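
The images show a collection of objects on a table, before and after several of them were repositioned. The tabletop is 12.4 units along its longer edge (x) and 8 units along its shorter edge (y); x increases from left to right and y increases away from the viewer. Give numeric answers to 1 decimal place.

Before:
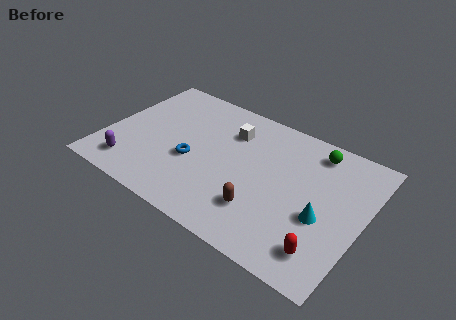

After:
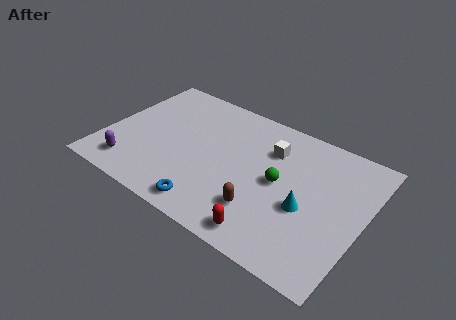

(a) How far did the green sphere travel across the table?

3.0

The green sphere moved from about (9.7, 6.8) to (8.4, 4.1), a distance of √(1.3² + 2.7²) ≈ 3.0.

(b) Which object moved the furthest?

the green sphere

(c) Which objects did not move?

the brown capsule and the purple capsule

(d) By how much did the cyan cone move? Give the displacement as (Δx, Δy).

(-0.8, 0.1)

The cyan cone was at about (10.6, 3.2) and moved to about (9.8, 3.3).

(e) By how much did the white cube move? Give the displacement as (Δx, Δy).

(2.0, -0.1)

From the two frames, the white cube sits at roughly (5.7, 5.9) before and (7.7, 5.8) after.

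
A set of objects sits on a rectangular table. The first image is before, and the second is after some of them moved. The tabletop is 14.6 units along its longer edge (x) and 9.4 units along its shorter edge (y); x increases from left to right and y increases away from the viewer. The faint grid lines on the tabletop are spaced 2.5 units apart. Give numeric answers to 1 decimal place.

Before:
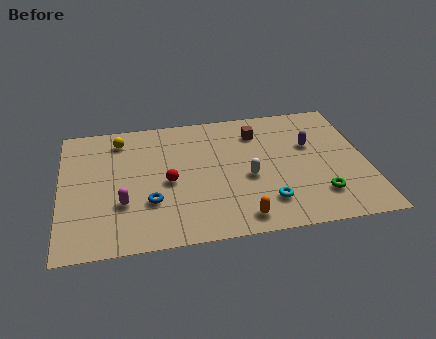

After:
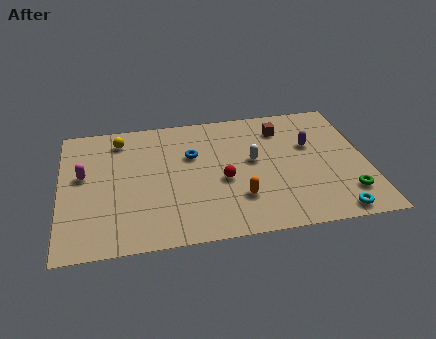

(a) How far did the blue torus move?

3.7

From (4.2, 3.0) to (6.3, 6.1), the blue torus covered √(2.1² + 3.1²) ≈ 3.7 units.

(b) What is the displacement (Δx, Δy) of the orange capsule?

(0.0, 1.4)

From the two frames, the orange capsule sits at roughly (8.4, 1.2) before and (8.4, 2.6) after.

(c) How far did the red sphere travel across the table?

2.6

The red sphere moved from about (5.1, 4.3) to (7.7, 4.0), a distance of √(2.6² + 0.3²) ≈ 2.6.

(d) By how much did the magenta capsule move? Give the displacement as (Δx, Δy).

(-1.8, 2.3)

The magenta capsule was at about (2.9, 3.1) and moved to about (1.1, 5.4).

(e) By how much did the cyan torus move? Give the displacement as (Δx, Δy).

(3.1, -1.2)

The cyan torus started near (9.7, 2.1) and ended near (12.8, 0.9).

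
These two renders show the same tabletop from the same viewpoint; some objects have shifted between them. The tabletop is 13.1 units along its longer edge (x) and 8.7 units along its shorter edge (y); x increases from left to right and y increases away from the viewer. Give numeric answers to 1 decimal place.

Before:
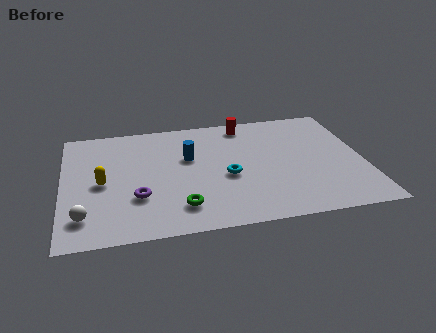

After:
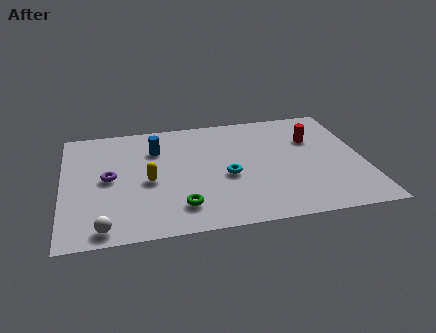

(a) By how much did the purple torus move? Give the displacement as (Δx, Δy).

(-1.2, 1.6)

From the two frames, the purple torus sits at roughly (3.2, 2.8) before and (2.0, 4.4) after.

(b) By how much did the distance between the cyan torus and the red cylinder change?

+0.5

Before: roughly 4.0 units apart; after: 4.5. That's 0.5 units further apart.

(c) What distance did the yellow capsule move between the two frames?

2.0

From (1.7, 4.1) to (3.7, 3.9), the yellow capsule covered √(2.0² + 0.2²) ≈ 2.0 units.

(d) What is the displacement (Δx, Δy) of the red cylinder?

(2.9, -1.7)

The red cylinder started near (8.1, 7.6) and ended near (11.0, 5.9).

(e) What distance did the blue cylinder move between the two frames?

1.7

From (5.5, 5.4) to (4.1, 6.3), the blue cylinder covered √(1.4² + 0.9²) ≈ 1.7 units.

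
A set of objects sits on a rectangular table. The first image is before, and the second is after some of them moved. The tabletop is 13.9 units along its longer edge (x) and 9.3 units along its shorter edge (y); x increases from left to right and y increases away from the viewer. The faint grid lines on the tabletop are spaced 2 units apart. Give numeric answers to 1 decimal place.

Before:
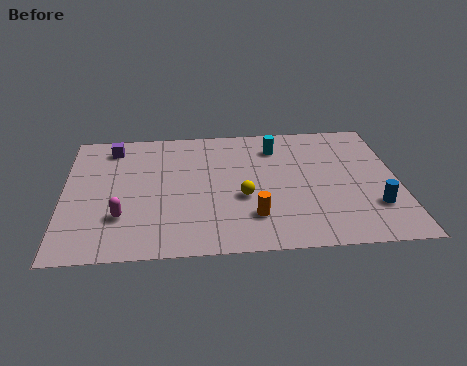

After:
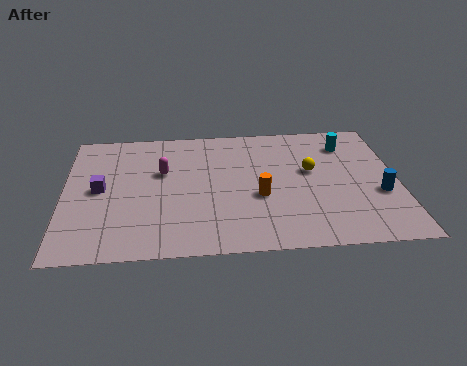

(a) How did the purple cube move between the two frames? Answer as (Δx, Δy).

(-0.5, -3.1)

The purple cube was at about (2.0, 7.8) and moved to about (1.5, 4.7).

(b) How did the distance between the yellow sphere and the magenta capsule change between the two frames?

+1.1

The distance was about 5.1 in the first image and 6.2 in the second, so they moved 1.1 units further apart.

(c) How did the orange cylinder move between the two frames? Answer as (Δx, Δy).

(0.3, 1.4)

The orange cylinder started near (7.8, 2.3) and ended near (8.1, 3.7).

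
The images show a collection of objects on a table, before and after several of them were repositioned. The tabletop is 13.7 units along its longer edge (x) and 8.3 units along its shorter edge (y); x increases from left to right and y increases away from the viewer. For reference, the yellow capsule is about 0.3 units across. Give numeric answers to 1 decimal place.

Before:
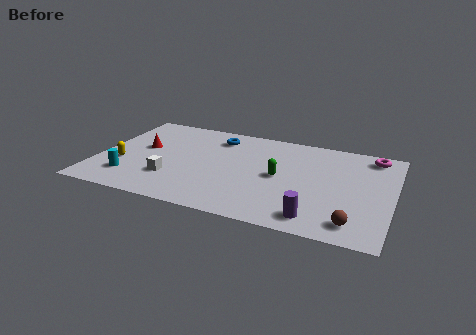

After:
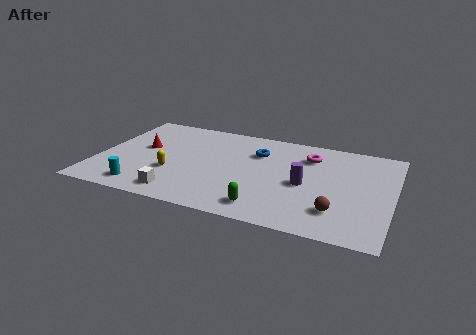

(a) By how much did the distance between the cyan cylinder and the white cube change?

-0.3

They were about 2.0 units apart before and 1.7 after — 0.3 units closer together.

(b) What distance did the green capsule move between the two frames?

2.8

From (8.5, 4.1) to (8.1, 1.3), the green capsule covered √(0.4² + 2.8²) ≈ 2.8 units.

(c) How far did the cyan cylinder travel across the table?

1.0

From (1.7, 1.9) to (2.4, 1.2), the cyan cylinder covered √(0.7² + 0.7²) ≈ 1.0 units.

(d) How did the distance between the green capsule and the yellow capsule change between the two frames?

-2.6

Before: roughly 7.4 units apart; after: 4.8. That's 2.6 units closer together.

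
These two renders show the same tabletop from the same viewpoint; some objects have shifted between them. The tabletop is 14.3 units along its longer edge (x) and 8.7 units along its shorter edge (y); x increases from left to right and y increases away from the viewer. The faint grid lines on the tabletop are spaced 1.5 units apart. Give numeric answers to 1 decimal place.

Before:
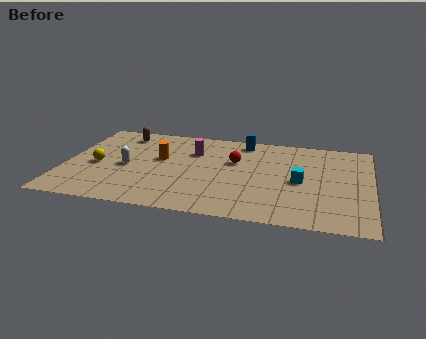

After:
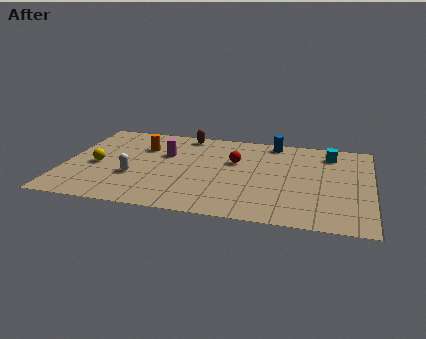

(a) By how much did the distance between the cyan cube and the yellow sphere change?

+1.8

The distance was about 9.5 in the first image and 11.3 in the second, so they moved 1.8 units further apart.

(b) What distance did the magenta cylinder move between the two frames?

1.4

The magenta cylinder moved from about (5.9, 6.1) to (4.6, 5.6), a distance of √(1.3² + 0.5²) ≈ 1.4.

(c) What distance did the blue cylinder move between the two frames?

1.4

The blue cylinder was near (8.2, 7.6) before and (9.6, 7.8) after, so it travelled √(1.4² + 0.2²) ≈ 1.4 units.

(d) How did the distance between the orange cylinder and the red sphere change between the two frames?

+0.9

Before: roughly 3.5 units apart; after: 4.4. That's 0.9 units further apart.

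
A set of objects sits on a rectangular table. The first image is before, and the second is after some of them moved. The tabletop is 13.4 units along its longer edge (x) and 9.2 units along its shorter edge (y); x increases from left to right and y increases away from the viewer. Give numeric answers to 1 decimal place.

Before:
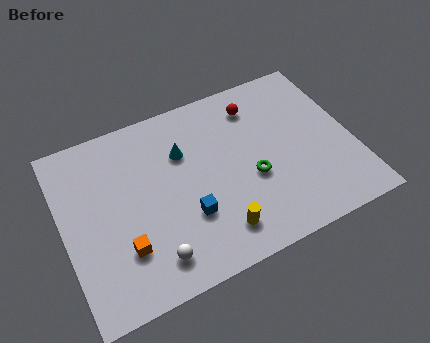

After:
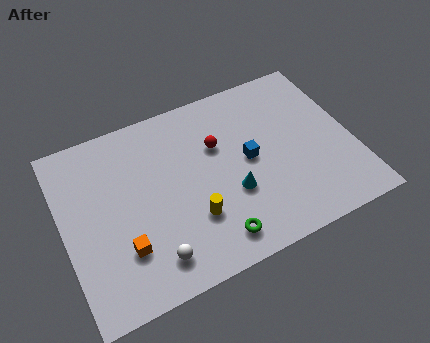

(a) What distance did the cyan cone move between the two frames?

3.6

From (5.7, 6.3) to (7.6, 3.3), the cyan cone covered √(1.9² + 3.0²) ≈ 3.6 units.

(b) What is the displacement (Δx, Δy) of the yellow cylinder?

(-1.0, 1.1)

The yellow cylinder started near (6.7, 1.7) and ended near (5.7, 2.8).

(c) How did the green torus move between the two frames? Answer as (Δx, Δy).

(-2.1, -2.3)

The green torus was at about (8.6, 3.7) and moved to about (6.5, 1.4).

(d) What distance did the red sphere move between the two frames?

2.4

From (9.3, 7.4) to (7.3, 6.0), the red sphere covered √(2.0² + 1.4²) ≈ 2.4 units.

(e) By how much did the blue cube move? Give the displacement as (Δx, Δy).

(3.1, 1.7)

The blue cube started near (5.5, 3.0) and ended near (8.6, 4.7).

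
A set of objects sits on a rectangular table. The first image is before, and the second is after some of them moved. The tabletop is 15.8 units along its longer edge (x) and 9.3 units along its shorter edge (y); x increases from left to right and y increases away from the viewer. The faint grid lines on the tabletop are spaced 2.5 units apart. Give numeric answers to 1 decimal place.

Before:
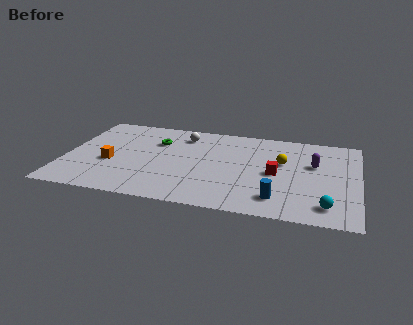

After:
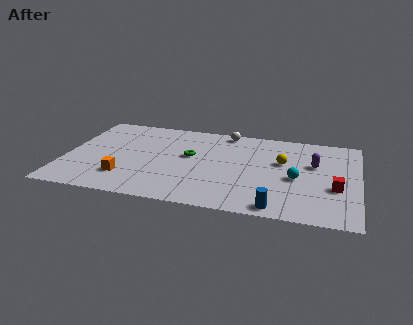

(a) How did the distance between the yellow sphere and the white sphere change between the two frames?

-1.6

The distance was about 5.8 in the first image and 4.2 in the second, so they moved 1.6 units closer together.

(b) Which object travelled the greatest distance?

the red cube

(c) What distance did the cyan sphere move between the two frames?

3.0

The cyan sphere moved from about (14.2, 1.6) to (12.5, 4.1), a distance of √(1.7² + 2.5²) ≈ 3.0.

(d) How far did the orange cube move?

1.7

The orange cube moved from about (2.5, 3.7) to (3.4, 2.3), a distance of √(0.9² + 1.4²) ≈ 1.7.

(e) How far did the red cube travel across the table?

3.3

The red cube moved from about (11.4, 4.4) to (14.6, 3.5), a distance of √(3.2² + 0.9²) ≈ 3.3.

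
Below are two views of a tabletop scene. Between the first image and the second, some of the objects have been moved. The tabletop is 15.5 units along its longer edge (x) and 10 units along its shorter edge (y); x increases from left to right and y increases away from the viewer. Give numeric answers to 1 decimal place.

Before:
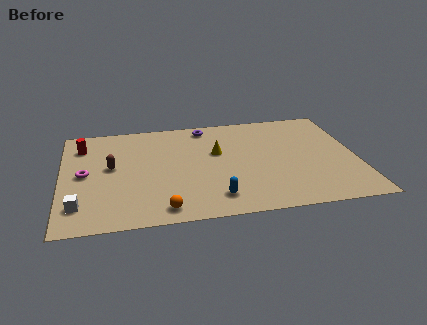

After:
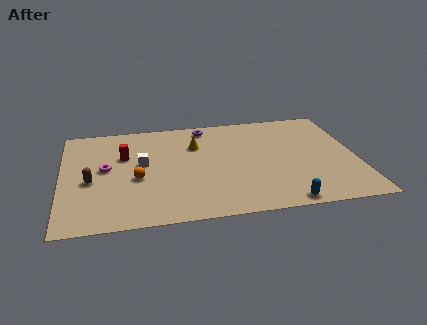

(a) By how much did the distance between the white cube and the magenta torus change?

-1.0

Before: roughly 2.9 units apart; after: 1.9. That's 1.0 units closer together.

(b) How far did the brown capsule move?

1.6

From (2.6, 5.5) to (1.5, 4.3), the brown capsule covered √(1.1² + 1.2²) ≈ 1.6 units.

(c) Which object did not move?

the purple torus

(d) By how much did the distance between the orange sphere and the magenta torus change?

-3.5

Before: roughly 5.5 units apart; after: 2.0. That's 3.5 units closer together.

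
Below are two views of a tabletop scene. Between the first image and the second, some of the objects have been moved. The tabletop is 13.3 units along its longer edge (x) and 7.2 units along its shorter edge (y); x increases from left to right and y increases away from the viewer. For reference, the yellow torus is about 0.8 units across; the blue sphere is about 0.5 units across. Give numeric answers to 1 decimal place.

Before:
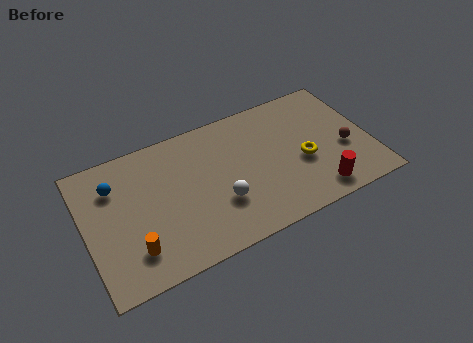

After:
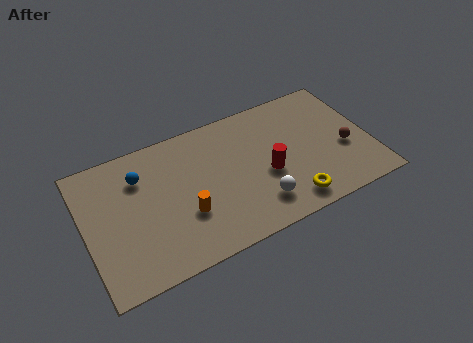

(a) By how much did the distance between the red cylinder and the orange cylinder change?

-4.6

The distance was about 8.5 in the first image and 3.9 in the second, so they moved 4.6 units closer together.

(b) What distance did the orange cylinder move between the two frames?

2.6

From (2.0, 1.7) to (4.5, 2.5), the orange cylinder covered √(2.5² + 0.8²) ≈ 2.6 units.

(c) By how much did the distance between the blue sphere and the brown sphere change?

-1.2

The distance was about 10.9 in the first image and 9.7 in the second, so they moved 1.2 units closer together.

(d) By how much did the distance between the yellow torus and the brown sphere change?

+1.4

Before: roughly 2.0 units apart; after: 3.4. That's 1.4 units further apart.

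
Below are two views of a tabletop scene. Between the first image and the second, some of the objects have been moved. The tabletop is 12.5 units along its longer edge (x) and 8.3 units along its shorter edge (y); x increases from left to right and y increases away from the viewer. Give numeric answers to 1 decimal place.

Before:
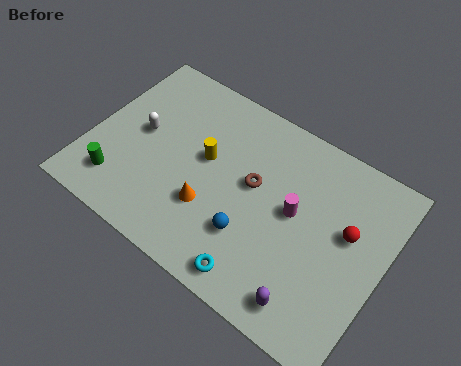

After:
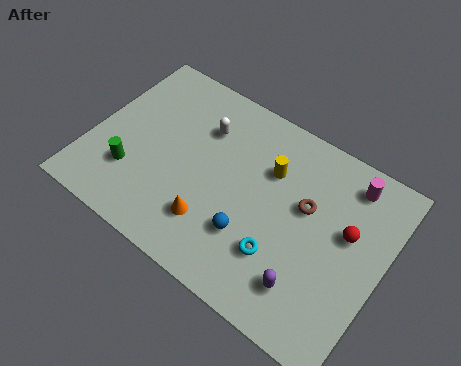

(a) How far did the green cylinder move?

0.8

From (1.6, 1.7) to (2.0, 2.4), the green cylinder covered √(0.4² + 0.7²) ≈ 0.8 units.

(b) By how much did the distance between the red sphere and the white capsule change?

-2.3

They were about 8.9 units apart before and 6.6 after — 2.3 units closer together.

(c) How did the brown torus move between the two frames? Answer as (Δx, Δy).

(2.2, 0.3)

The brown torus started near (6.9, 4.7) and ended near (9.1, 5.0).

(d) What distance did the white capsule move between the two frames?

2.9

From (2.0, 4.4) to (4.4, 6.0), the white capsule covered √(2.4² + 1.6²) ≈ 2.9 units.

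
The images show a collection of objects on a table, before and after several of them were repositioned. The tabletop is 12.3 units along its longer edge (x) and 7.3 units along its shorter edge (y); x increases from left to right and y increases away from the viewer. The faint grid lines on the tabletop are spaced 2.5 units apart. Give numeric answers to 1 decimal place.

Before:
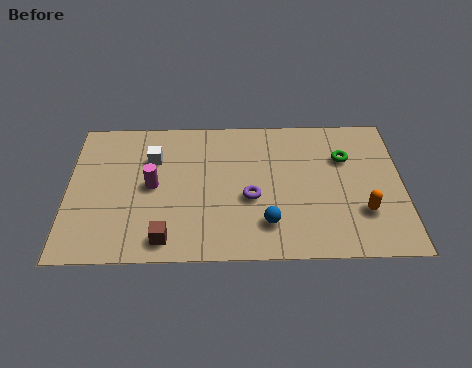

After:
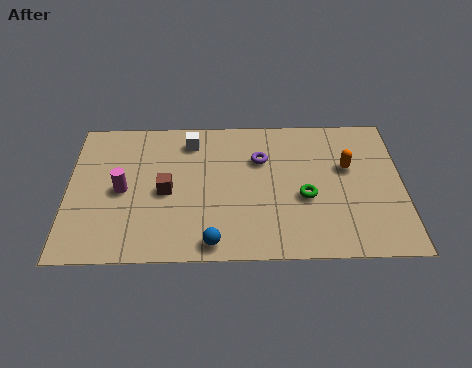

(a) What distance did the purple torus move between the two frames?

2.0

The purple torus moved from about (6.7, 3.0) to (7.1, 5.0), a distance of √(0.4² + 2.0²) ≈ 2.0.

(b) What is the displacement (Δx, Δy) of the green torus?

(-1.5, -2.0)

The green torus started near (10.2, 5.0) and ended near (8.7, 3.0).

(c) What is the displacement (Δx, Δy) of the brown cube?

(0.0, 2.4)

From the two frames, the brown cube sits at roughly (3.6, 1.0) before and (3.6, 3.4) after.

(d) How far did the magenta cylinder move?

1.1

The magenta cylinder was near (3.1, 3.7) before and (2.0, 3.5) after, so it travelled √(1.1² + 0.2²) ≈ 1.1 units.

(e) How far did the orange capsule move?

2.4

The orange capsule moved from about (10.8, 2.2) to (10.3, 4.5), a distance of √(0.5² + 2.3²) ≈ 2.4.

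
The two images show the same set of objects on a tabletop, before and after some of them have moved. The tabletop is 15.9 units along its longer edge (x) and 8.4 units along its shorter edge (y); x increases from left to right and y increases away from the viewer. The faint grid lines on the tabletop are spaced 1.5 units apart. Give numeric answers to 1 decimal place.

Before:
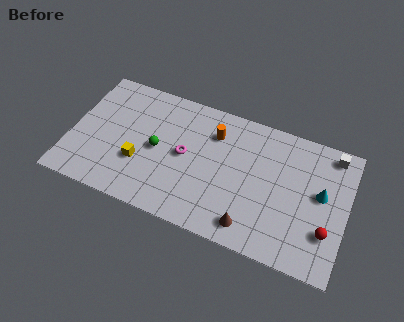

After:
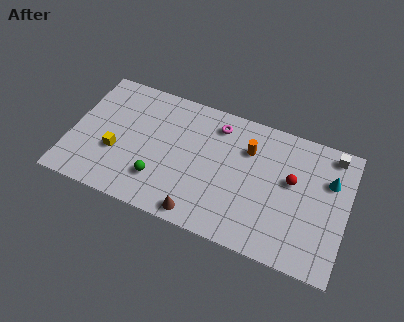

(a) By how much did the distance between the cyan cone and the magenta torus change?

-1.1

The distance was about 7.8 in the first image and 6.7 in the second, so they moved 1.1 units closer together.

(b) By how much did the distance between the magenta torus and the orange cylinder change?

-0.4

They were about 2.5 units apart before and 2.1 after — 0.4 units closer together.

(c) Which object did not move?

the white cube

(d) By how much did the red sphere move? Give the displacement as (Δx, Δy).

(-2.2, 2.4)

From the two frames, the red sphere sits at roughly (14.9, 2.5) before and (12.7, 4.9) after.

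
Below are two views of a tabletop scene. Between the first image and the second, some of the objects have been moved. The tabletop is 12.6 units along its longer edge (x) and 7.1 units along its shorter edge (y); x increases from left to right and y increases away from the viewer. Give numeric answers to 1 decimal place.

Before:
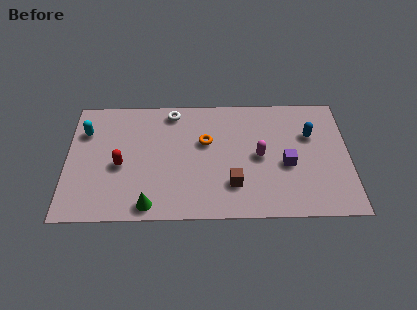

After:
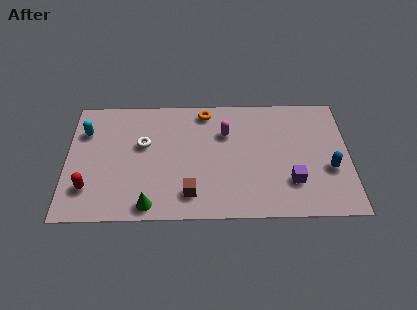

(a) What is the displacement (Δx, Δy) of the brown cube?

(-1.9, -0.5)

The brown cube started near (7.4, 1.9) and ended near (5.5, 1.4).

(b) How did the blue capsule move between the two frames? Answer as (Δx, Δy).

(0.8, -2.0)

The blue capsule was at about (10.9, 4.7) and moved to about (11.7, 2.7).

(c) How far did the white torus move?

2.3

The white torus was near (4.7, 6.2) before and (3.4, 4.3) after, so it travelled √(1.3² + 1.9²) ≈ 2.3 units.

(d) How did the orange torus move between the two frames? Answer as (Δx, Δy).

(0.0, 1.8)

From the two frames, the orange torus sits at roughly (6.2, 4.4) before and (6.2, 6.2) after.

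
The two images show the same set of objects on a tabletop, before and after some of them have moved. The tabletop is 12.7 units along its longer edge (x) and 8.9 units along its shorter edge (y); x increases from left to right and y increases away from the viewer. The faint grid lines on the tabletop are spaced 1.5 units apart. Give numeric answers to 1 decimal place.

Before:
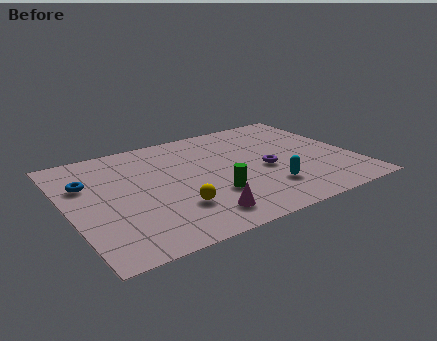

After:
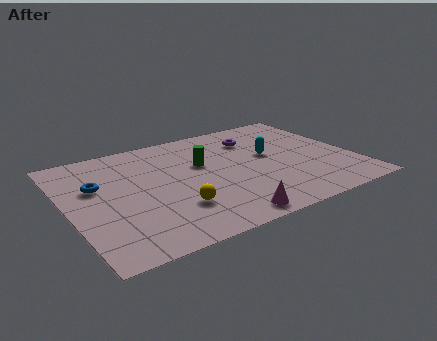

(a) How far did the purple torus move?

2.8

The purple torus moved from about (8.7, 3.9) to (8.7, 6.7), a distance of √(0.0² + 2.8²) ≈ 2.8.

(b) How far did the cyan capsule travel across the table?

2.8

From (8.5, 2.3) to (9.1, 5.0), the cyan capsule covered √(0.6² + 2.7²) ≈ 2.8 units.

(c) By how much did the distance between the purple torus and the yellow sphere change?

+1.5

They were about 4.5 units apart before and 6.0 after — 1.5 units further apart.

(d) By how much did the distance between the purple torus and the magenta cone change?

+2.1

They were about 4.2 units apart before and 6.3 after — 2.1 units further apart.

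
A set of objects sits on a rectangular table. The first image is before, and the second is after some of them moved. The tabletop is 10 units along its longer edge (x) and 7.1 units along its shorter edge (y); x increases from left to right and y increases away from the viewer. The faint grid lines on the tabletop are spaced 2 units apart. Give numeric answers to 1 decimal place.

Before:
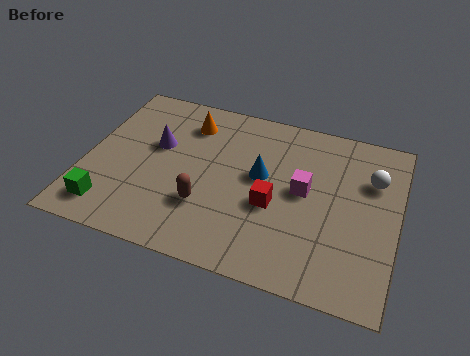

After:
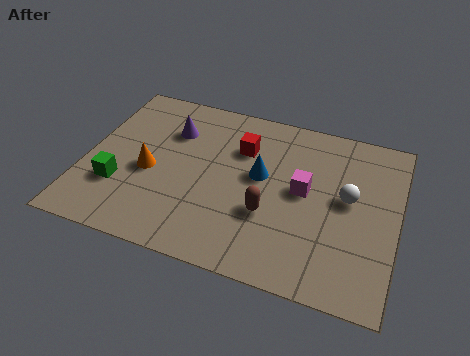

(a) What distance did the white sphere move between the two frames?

1.2

The white sphere was near (9.1, 4.9) before and (8.4, 3.9) after, so it travelled √(0.7² + 1.0²) ≈ 1.2 units.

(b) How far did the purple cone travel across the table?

0.9

The purple cone moved from about (2.2, 4.3) to (2.6, 5.1), a distance of √(0.4² + 0.8²) ≈ 0.9.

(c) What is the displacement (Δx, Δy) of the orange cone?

(-1.0, -2.5)

The orange cone started near (3.1, 5.6) and ended near (2.1, 3.1).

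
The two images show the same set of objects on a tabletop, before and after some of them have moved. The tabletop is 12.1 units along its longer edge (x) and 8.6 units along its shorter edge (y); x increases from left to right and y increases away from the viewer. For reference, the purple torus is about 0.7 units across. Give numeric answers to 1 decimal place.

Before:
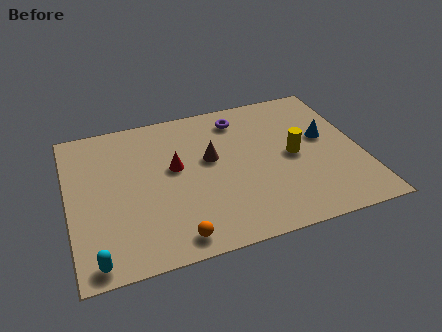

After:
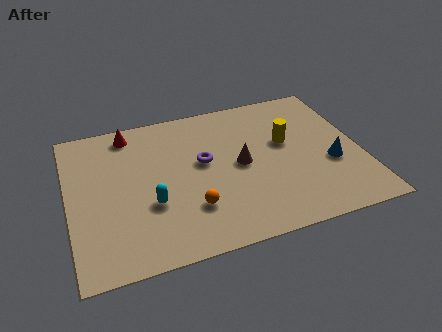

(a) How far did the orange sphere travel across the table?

1.6

From (4.1, 1.0) to (4.9, 2.4), the orange sphere covered √(0.8² + 1.4²) ≈ 1.6 units.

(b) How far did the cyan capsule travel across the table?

3.3

The cyan capsule moved from about (0.9, 0.8) to (3.3, 3.1), a distance of √(2.4² + 2.3²) ≈ 3.3.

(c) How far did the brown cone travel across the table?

1.4

The brown cone was near (5.9, 5.0) before and (7.1, 4.3) after, so it travelled √(1.2² + 0.7²) ≈ 1.4 units.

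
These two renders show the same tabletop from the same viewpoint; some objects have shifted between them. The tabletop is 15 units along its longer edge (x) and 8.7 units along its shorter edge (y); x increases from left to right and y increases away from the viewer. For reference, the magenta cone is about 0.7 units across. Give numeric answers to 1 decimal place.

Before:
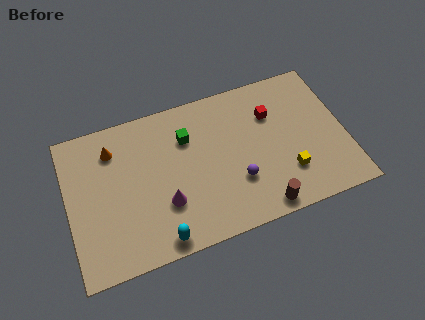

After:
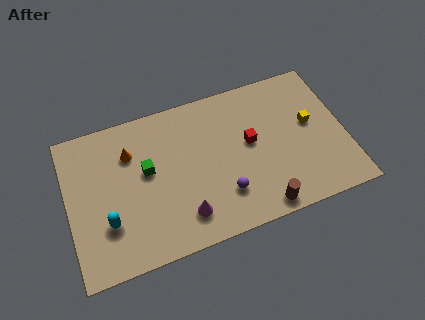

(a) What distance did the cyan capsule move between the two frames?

3.2

The cyan capsule was near (4.6, 0.9) before and (2.0, 2.7) after, so it travelled √(2.6² + 1.8²) ≈ 3.2 units.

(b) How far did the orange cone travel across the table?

1.0

From (2.6, 6.8) to (3.5, 6.3), the orange cone covered √(0.9² + 0.5²) ≈ 1.0 units.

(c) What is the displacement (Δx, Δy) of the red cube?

(-1.3, -1.3)

The red cube started near (11.2, 6.1) and ended near (9.9, 4.8).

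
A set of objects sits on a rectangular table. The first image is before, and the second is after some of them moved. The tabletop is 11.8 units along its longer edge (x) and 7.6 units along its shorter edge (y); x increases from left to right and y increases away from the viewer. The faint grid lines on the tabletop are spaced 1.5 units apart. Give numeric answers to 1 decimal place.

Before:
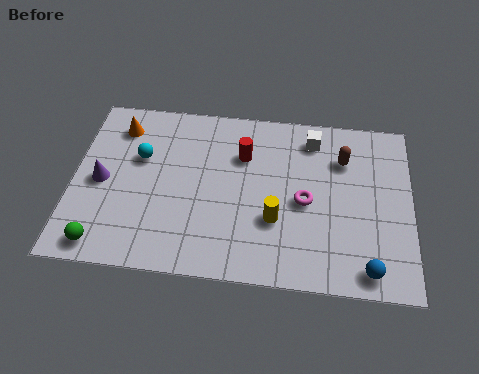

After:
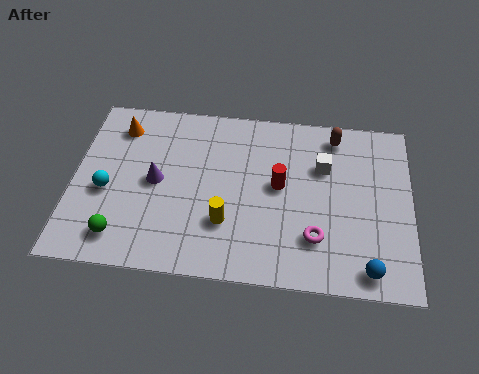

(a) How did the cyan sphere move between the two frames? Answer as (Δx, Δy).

(-1.1, -1.6)

The cyan sphere started near (2.3, 4.8) and ended near (1.2, 3.2).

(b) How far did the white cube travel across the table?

1.3

From (8.3, 6.3) to (8.7, 5.1), the white cube covered √(0.4² + 1.2²) ≈ 1.3 units.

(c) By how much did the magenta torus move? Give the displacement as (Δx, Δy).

(0.4, -1.5)

The magenta torus was at about (8.1, 3.5) and moved to about (8.5, 2.0).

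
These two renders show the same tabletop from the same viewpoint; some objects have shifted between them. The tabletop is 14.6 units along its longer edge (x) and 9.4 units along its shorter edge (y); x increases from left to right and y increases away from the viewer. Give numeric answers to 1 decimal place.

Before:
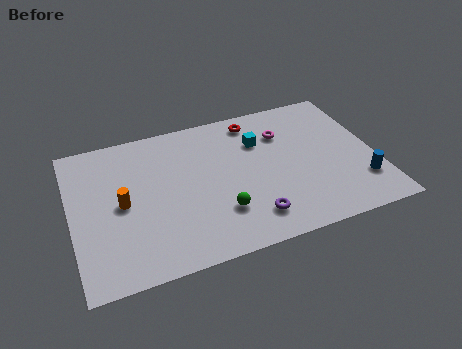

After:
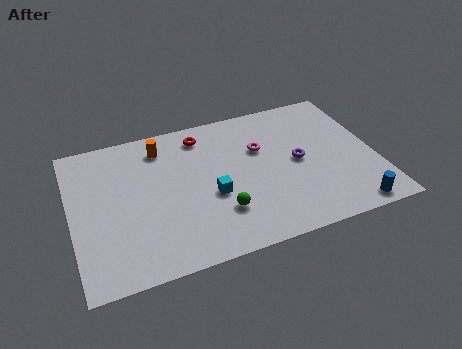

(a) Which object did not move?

the green sphere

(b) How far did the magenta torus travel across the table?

1.4

From (10.4, 6.8) to (9.2, 6.1), the magenta torus covered √(1.2² + 0.7²) ≈ 1.4 units.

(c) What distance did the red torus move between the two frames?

2.6

From (9.1, 8.1) to (6.5, 7.9), the red torus covered √(2.6² + 0.2²) ≈ 2.6 units.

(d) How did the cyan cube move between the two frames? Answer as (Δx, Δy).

(-2.6, -2.8)

From the two frames, the cyan cube sits at roughly (9.2, 6.6) before and (6.6, 3.8) after.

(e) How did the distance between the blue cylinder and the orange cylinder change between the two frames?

-0.6

Before: roughly 11.5 units apart; after: 10.9. That's 0.6 units closer together.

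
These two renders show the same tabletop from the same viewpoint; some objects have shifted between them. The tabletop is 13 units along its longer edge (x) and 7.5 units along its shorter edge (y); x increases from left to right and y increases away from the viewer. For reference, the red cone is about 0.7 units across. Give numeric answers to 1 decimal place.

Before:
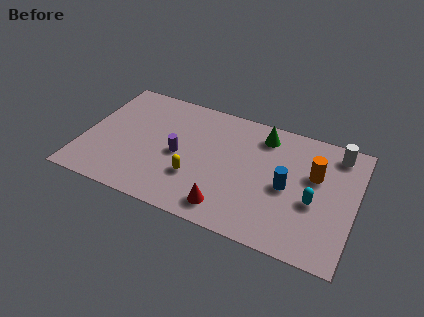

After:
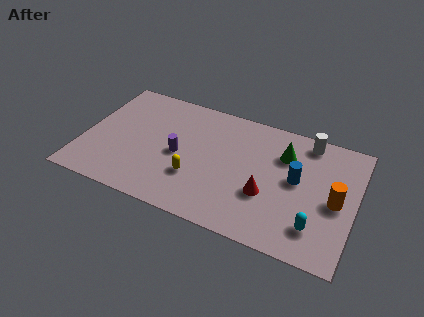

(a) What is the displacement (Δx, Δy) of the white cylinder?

(-1.4, 0.2)

From the two frames, the white cylinder sits at roughly (11.9, 6.4) before and (10.5, 6.6) after.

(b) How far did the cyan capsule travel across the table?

1.4

The cyan capsule was near (11.1, 3.1) before and (11.3, 1.7) after, so it travelled √(0.2² + 1.4²) ≈ 1.4 units.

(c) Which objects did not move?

the yellow capsule and the purple cylinder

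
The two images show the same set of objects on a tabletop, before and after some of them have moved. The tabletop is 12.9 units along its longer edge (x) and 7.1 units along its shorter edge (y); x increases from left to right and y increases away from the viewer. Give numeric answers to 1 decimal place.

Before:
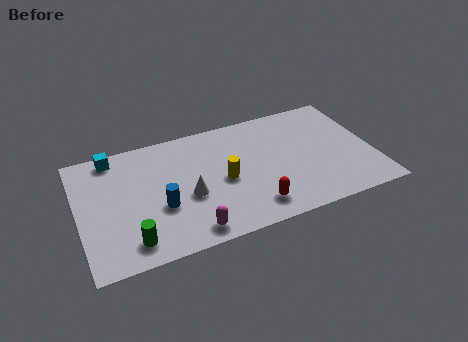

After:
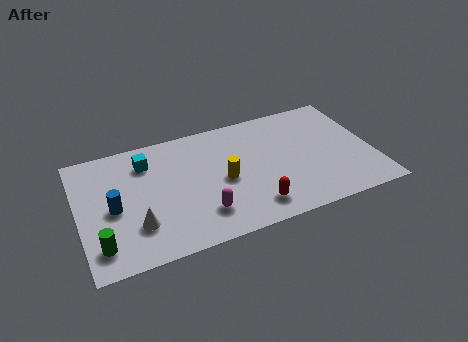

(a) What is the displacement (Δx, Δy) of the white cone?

(-2.3, -0.9)

From the two frames, the white cone sits at roughly (4.7, 2.9) before and (2.4, 2.0) after.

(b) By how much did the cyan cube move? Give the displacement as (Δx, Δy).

(1.4, -0.8)

The cyan cube was at about (1.7, 6.3) and moved to about (3.1, 5.5).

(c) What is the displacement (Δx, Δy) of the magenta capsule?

(0.6, 0.8)

The magenta capsule started near (4.6, 0.9) and ended near (5.2, 1.7).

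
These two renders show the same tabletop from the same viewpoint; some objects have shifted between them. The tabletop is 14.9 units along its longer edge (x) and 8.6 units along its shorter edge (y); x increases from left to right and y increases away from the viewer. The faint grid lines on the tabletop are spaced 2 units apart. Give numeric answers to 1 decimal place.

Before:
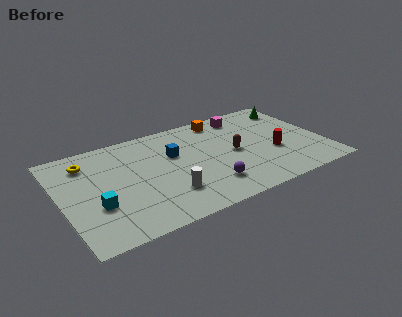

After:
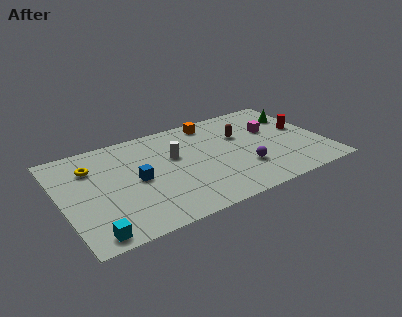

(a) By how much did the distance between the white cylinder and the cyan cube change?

+2.8

The distance was about 4.0 in the first image and 6.8 in the second, so they moved 2.8 units further apart.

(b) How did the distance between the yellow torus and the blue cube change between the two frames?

-1.9

Before: roughly 5.0 units apart; after: 3.1. That's 1.9 units closer together.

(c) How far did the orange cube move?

0.6

The orange cube moved from about (9.6, 7.5) to (9.0, 7.5), a distance of √(0.6² + 0.0²) ≈ 0.6.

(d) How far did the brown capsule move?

1.5

The brown capsule moved from about (9.8, 4.2) to (10.4, 5.6), a distance of √(0.6² + 1.4²) ≈ 1.5.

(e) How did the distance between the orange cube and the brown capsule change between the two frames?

-0.9

The distance was about 3.3 in the first image and 2.4 in the second, so they moved 0.9 units closer together.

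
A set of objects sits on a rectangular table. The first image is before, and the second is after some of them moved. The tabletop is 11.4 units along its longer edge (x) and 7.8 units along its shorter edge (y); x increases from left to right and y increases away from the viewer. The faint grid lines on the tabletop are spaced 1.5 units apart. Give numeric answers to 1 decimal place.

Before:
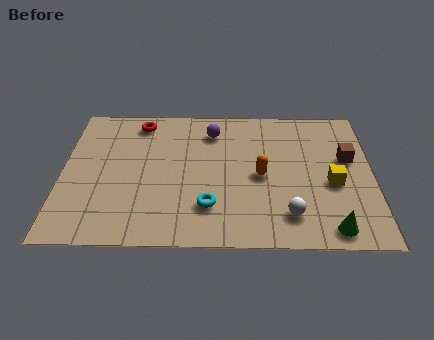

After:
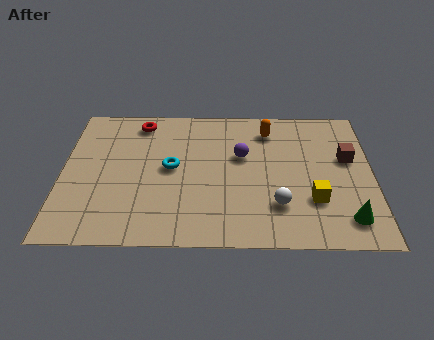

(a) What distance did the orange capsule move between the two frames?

2.6

From (7.3, 3.7) to (7.6, 6.3), the orange capsule covered √(0.3² + 2.6²) ≈ 2.6 units.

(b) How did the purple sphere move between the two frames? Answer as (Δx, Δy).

(1.1, -1.4)

From the two frames, the purple sphere sits at roughly (5.5, 6.2) before and (6.6, 4.8) after.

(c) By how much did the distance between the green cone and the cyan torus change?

+2.4

Before: roughly 4.5 units apart; after: 6.9. That's 2.4 units further apart.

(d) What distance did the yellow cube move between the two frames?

1.1

From (9.9, 3.3) to (9.2, 2.4), the yellow cube covered √(0.7² + 0.9²) ≈ 1.1 units.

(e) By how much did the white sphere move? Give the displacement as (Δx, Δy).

(-0.4, 0.5)

From the two frames, the white sphere sits at roughly (8.3, 1.6) before and (7.9, 2.1) after.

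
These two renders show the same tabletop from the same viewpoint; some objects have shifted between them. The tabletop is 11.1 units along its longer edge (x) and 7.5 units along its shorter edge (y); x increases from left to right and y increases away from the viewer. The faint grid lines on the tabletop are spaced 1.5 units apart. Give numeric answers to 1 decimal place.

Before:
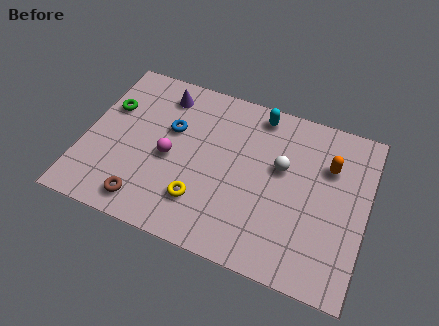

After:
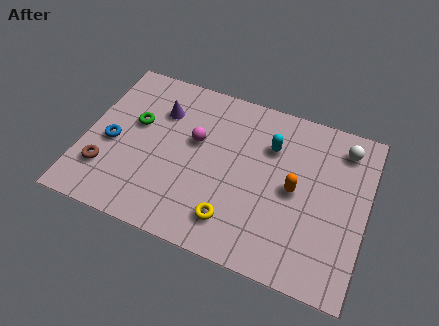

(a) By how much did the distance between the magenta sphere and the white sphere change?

+1.5

The distance was about 4.4 in the first image and 5.9 in the second, so they moved 1.5 units further apart.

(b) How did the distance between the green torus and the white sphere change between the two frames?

+1.4

They were about 6.9 units apart before and 8.3 after — 1.4 units further apart.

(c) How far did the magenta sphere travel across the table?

1.4

From (3.4, 3.4) to (4.3, 4.5), the magenta sphere covered √(0.9² + 1.1²) ≈ 1.4 units.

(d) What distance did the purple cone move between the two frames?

0.8

The purple cone was near (2.8, 6.2) before and (2.8, 5.4) after, so it travelled √(0.0² + 0.8²) ≈ 0.8 units.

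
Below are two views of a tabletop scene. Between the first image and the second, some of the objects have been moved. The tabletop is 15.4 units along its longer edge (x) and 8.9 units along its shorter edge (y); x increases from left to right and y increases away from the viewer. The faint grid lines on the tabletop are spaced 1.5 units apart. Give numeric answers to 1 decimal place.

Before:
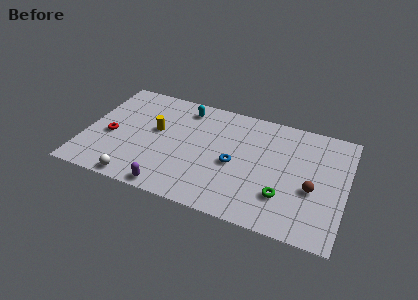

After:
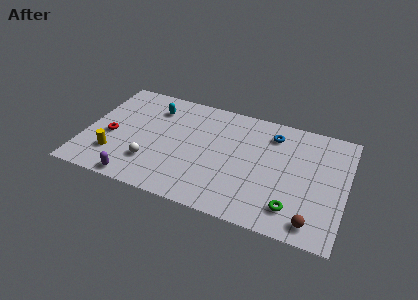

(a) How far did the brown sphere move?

2.4

The brown sphere was near (13.5, 3.6) before and (13.7, 1.2) after, so it travelled √(0.2² + 2.4²) ≈ 2.4 units.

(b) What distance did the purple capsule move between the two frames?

2.0

The purple capsule was near (5.4, 0.8) before and (3.4, 0.8) after, so it travelled √(2.0² + 0.0²) ≈ 2.0 units.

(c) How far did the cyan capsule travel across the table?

1.9

The cyan capsule moved from about (5.6, 7.5) to (3.8, 6.9), a distance of √(1.8² + 0.6²) ≈ 1.9.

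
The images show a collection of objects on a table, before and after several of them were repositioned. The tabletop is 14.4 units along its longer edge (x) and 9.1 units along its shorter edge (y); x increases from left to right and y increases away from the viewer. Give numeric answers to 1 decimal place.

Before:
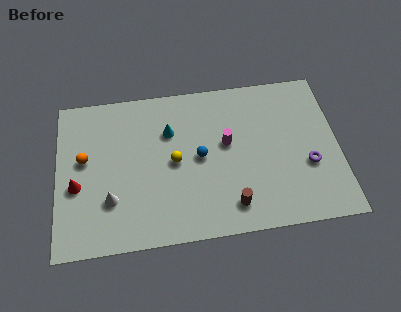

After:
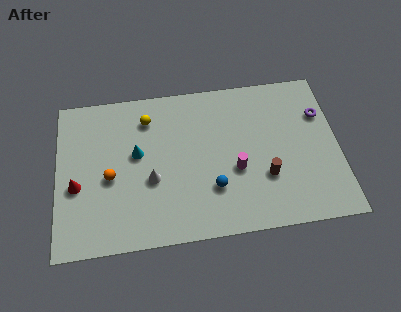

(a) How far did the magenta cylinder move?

1.6

From (8.7, 5.2) to (9.1, 3.6), the magenta cylinder covered √(0.4² + 1.6²) ≈ 1.6 units.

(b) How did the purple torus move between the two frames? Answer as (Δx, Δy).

(0.8, 2.9)

The purple torus was at about (12.8, 3.4) and moved to about (13.6, 6.3).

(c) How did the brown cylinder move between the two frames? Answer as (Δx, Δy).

(1.8, 1.4)

From the two frames, the brown cylinder sits at roughly (8.8, 1.6) before and (10.6, 3.0) after.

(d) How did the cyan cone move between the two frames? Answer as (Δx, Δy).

(-1.7, -1.1)

From the two frames, the cyan cone sits at roughly (5.8, 6.3) before and (4.1, 5.2) after.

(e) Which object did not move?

the red cone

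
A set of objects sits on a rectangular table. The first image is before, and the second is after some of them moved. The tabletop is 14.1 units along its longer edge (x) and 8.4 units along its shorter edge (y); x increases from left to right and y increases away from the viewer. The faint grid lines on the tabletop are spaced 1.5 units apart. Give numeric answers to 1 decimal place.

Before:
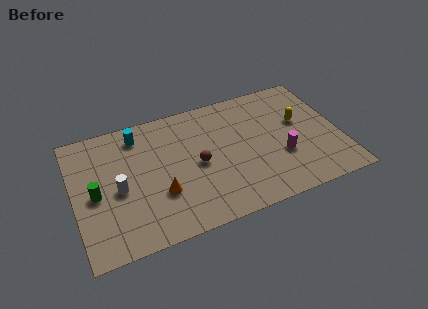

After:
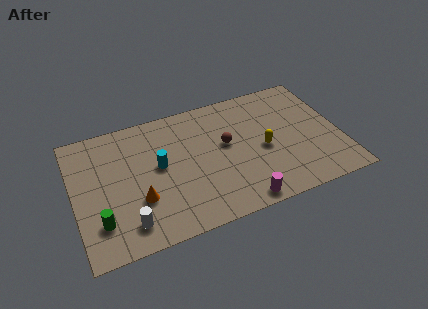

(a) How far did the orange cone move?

1.1

From (4.4, 2.8) to (3.3, 2.8), the orange cone covered √(1.1² + 0.0²) ≈ 1.1 units.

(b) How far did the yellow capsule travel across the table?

2.4

The yellow capsule moved from about (12.1, 5.0) to (10.0, 3.8), a distance of √(2.1² + 1.2²) ≈ 2.4.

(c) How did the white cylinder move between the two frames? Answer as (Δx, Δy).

(0.3, -2.3)

The white cylinder started near (2.3, 3.8) and ended near (2.6, 1.5).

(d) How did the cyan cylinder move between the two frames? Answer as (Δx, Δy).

(0.9, -2.4)

The cyan cylinder was at about (3.6, 7.0) and moved to about (4.5, 4.6).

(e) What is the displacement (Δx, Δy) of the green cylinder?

(0.1, -1.8)

From the two frames, the green cylinder sits at roughly (1.1, 3.9) before and (1.2, 2.1) after.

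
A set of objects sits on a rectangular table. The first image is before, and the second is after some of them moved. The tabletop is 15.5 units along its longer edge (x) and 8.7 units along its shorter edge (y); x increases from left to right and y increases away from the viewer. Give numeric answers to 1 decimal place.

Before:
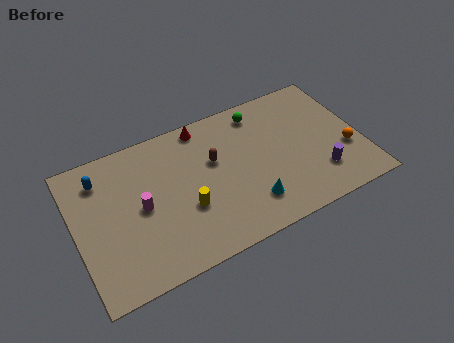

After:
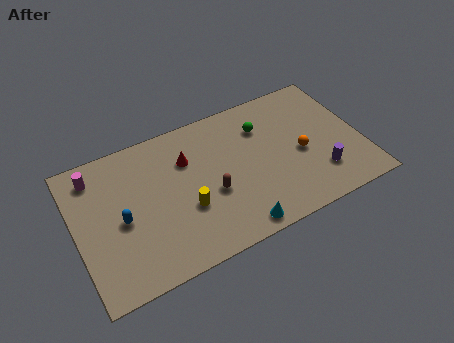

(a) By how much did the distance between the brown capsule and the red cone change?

+0.4

Before: roughly 2.4 units apart; after: 2.8. That's 0.4 units further apart.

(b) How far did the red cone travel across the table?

2.0

The red cone was near (7.3, 7.8) before and (6.2, 6.1) after, so it travelled √(1.1² + 1.7²) ≈ 2.0 units.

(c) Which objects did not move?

the yellow cylinder and the purple cylinder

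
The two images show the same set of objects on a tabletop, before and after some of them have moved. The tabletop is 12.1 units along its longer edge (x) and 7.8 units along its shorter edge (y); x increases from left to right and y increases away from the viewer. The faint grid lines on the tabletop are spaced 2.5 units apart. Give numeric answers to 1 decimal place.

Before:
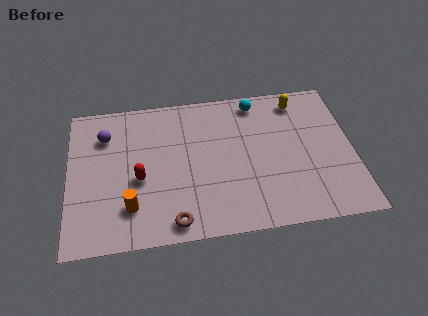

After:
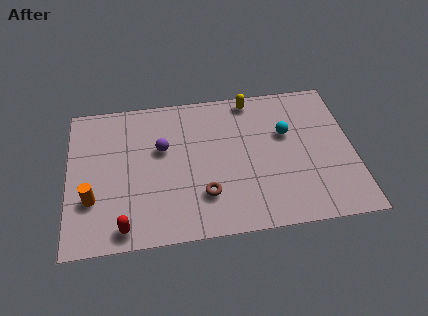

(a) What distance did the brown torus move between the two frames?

1.8

From (4.4, 0.9) to (5.7, 2.1), the brown torus covered √(1.3² + 1.2²) ≈ 1.8 units.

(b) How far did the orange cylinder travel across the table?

1.7

The orange cylinder was near (2.6, 1.9) before and (1.0, 2.5) after, so it travelled √(1.6² + 0.6²) ≈ 1.7 units.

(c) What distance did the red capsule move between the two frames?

2.5

The red capsule was near (3.0, 3.3) before and (2.3, 0.9) after, so it travelled √(0.7² + 2.4²) ≈ 2.5 units.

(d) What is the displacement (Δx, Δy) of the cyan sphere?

(1.2, -1.9)

From the two frames, the cyan sphere sits at roughly (8.1, 6.8) before and (9.3, 4.9) after.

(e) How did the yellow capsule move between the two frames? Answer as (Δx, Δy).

(-2.0, 0.4)

The yellow capsule started near (9.9, 6.6) and ended near (7.9, 7.0).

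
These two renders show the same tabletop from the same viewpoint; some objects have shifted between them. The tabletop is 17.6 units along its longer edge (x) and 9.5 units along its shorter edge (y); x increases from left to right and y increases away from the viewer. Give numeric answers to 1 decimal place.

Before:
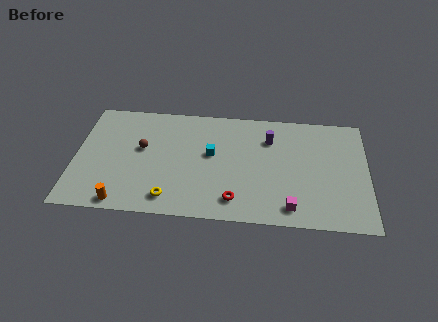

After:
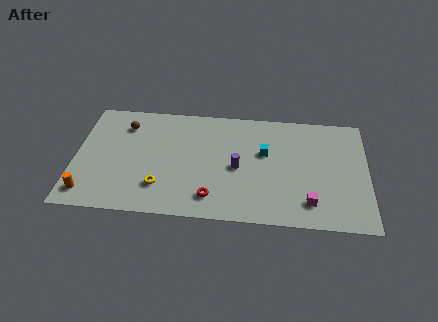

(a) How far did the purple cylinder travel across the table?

3.2

From (11.7, 7.0) to (9.8, 4.4), the purple cylinder covered √(1.9² + 2.6²) ≈ 3.2 units.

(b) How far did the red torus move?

1.4

The red torus was near (9.7, 1.7) before and (8.3, 1.8) after, so it travelled √(1.4² + 0.1²) ≈ 1.4 units.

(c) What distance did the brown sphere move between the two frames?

2.2

From (4.0, 5.5) to (2.9, 7.4), the brown sphere covered √(1.1² + 1.9²) ≈ 2.2 units.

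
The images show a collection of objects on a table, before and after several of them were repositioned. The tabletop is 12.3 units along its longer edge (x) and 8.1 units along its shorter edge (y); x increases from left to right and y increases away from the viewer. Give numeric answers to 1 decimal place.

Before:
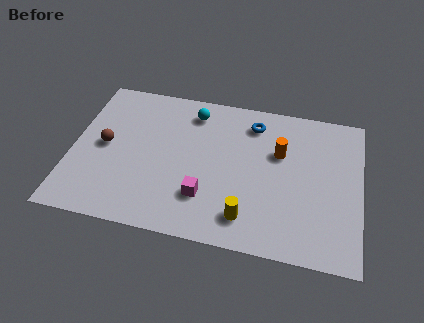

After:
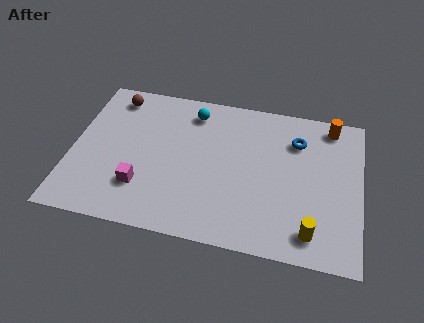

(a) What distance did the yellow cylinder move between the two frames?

2.7

The yellow cylinder moved from about (7.6, 1.5) to (10.3, 1.3), a distance of √(2.7² + 0.2²) ≈ 2.7.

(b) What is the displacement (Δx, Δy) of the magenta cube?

(-2.7, 0.0)

The magenta cube was at about (5.8, 2.2) and moved to about (3.1, 2.2).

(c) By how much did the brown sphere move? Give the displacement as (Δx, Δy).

(0.2, 2.8)

From the two frames, the brown sphere sits at roughly (1.4, 4.1) before and (1.6, 6.9) after.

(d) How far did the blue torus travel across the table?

2.0

The blue torus moved from about (7.6, 6.6) to (9.5, 6.0), a distance of √(1.9² + 0.6²) ≈ 2.0.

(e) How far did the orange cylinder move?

2.8

The orange cylinder moved from about (8.8, 5.2) to (10.9, 7.1), a distance of √(2.1² + 1.9²) ≈ 2.8.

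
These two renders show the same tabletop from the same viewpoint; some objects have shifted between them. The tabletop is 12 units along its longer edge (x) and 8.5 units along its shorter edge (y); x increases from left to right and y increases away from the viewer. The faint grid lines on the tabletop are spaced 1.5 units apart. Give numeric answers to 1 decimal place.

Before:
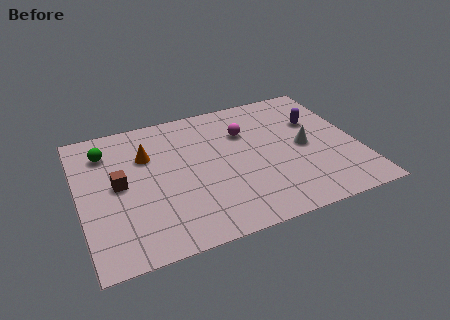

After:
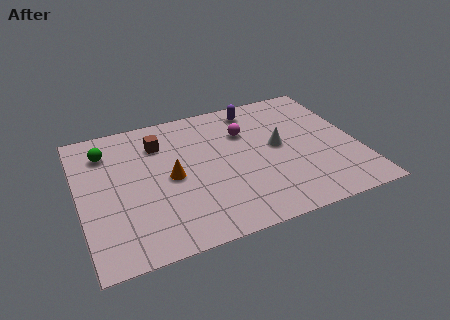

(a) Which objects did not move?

the green sphere and the magenta sphere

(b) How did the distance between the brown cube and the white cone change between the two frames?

-2.7

The distance was about 8.0 in the first image and 5.3 in the second, so they moved 2.7 units closer together.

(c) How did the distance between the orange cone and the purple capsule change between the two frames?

-2.3

They were about 7.4 units apart before and 5.1 after — 2.3 units closer together.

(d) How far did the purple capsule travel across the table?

3.0

From (10.4, 5.6) to (7.9, 7.3), the purple capsule covered √(2.5² + 1.7²) ≈ 3.0 units.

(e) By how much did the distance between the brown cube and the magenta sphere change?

-2.1

They were about 5.8 units apart before and 3.7 after — 2.1 units closer together.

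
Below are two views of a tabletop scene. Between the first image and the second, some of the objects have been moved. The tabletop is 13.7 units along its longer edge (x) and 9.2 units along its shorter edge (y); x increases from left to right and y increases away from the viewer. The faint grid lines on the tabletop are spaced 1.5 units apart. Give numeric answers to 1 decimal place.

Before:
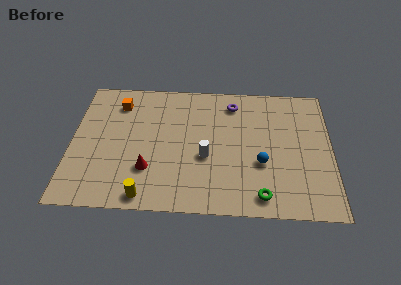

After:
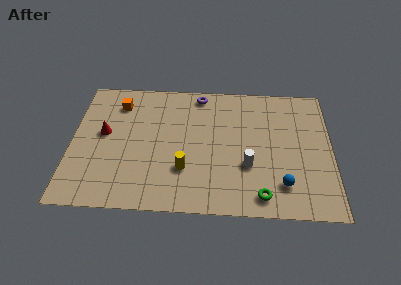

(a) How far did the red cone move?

3.4

From (4.1, 2.7) to (1.7, 5.1), the red cone covered √(2.4² + 2.4²) ≈ 3.4 units.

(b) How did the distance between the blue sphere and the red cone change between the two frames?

+4.0

Before: roughly 5.9 units apart; after: 9.9. That's 4.0 units further apart.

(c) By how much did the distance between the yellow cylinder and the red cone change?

+3.1

Before: roughly 1.8 units apart; after: 4.9. That's 3.1 units further apart.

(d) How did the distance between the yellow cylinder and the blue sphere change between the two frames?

-1.3

Before: roughly 6.5 units apart; after: 5.2. That's 1.3 units closer together.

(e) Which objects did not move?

the orange cube and the green torus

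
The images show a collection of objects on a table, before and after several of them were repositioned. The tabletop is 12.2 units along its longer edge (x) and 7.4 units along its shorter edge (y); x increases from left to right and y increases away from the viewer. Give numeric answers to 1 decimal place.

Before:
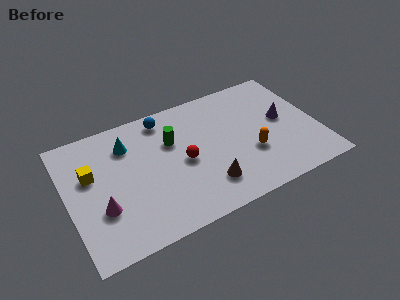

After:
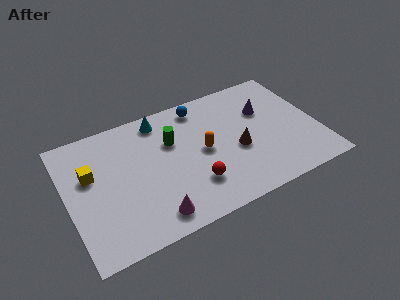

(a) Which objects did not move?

the green cylinder and the yellow cube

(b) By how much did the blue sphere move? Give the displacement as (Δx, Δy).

(1.8, 0.0)

The blue sphere was at about (5.0, 6.4) and moved to about (6.8, 6.4).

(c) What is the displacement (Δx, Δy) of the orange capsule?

(-2.2, 1.1)

The orange capsule started near (8.8, 2.6) and ended near (6.6, 3.7).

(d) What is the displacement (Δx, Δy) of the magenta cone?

(2.3, -1.4)

From the two frames, the magenta cone sits at roughly (1.5, 2.5) before and (3.8, 1.1) after.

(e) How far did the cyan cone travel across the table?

1.9

The cyan cone was near (3.1, 5.6) before and (4.8, 6.4) after, so it travelled √(1.7² + 0.8²) ≈ 1.9 units.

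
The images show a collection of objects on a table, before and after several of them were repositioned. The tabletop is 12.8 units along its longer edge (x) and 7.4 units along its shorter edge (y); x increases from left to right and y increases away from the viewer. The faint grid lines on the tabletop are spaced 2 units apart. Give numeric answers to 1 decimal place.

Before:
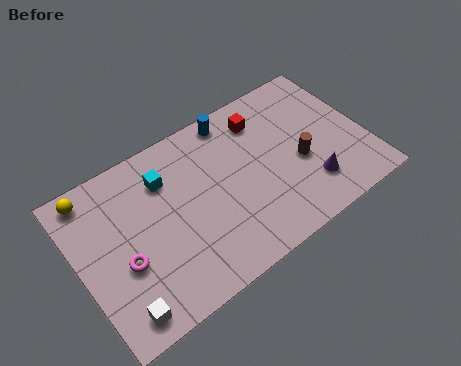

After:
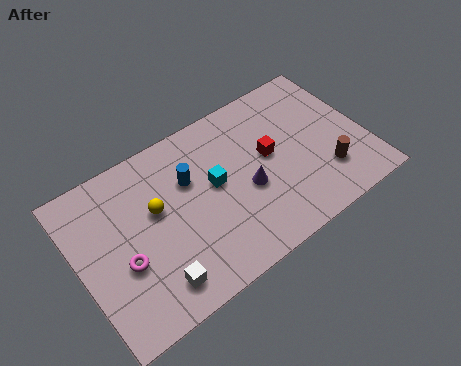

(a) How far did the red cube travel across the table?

1.8

From (8.6, 5.9) to (8.6, 4.1), the red cube covered √(0.0² + 1.8²) ≈ 1.8 units.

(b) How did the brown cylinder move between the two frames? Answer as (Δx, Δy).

(1.0, -1.1)

The brown cylinder started near (9.8, 3.1) and ended near (10.8, 2.0).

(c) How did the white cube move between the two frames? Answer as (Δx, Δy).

(1.6, 0.3)

The white cube was at about (1.3, 1.0) and moved to about (2.9, 1.3).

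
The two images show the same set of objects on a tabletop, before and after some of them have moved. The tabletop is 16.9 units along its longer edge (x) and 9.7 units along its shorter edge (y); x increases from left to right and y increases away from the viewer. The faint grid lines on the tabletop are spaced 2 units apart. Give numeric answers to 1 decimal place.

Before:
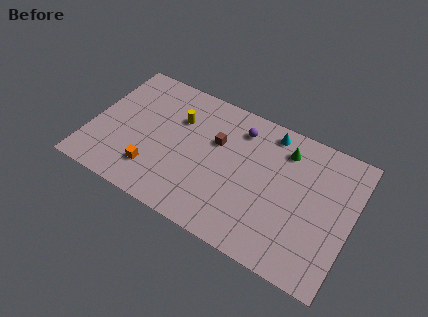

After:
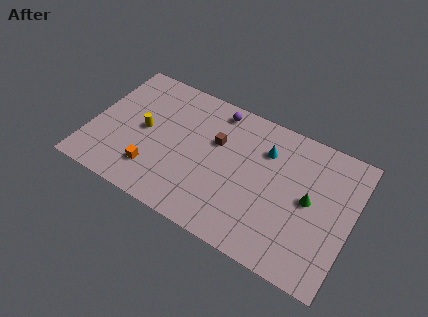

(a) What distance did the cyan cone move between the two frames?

1.4

The cyan cone moved from about (11.2, 8.5) to (11.1, 7.1), a distance of √(0.1² + 1.4²) ≈ 1.4.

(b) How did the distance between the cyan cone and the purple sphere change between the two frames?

+1.7

Before: roughly 2.0 units apart; after: 3.7. That's 1.7 units further apart.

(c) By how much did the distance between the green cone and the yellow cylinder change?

+3.8

Before: roughly 7.0 units apart; after: 10.8. That's 3.8 units further apart.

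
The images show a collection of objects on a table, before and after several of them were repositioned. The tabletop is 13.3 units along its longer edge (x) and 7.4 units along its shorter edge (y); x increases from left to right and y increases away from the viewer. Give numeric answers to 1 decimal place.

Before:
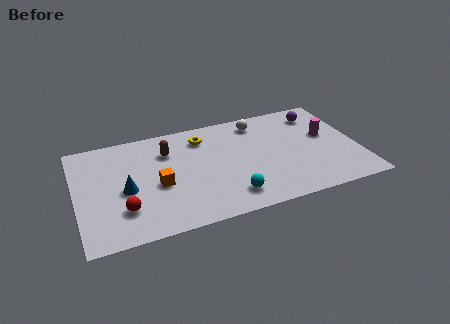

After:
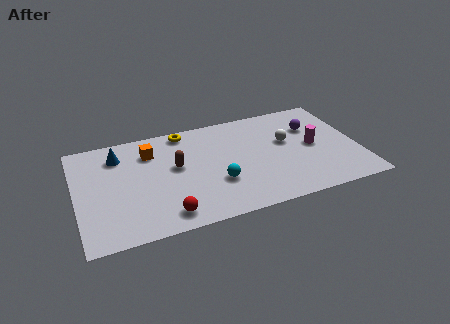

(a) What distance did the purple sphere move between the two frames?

1.0

The purple sphere was near (11.7, 6.0) before and (11.3, 5.1) after, so it travelled √(0.4² + 0.9²) ≈ 1.0 units.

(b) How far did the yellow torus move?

1.1

The yellow torus was near (6.1, 5.9) before and (5.3, 6.6) after, so it travelled √(0.8² + 0.7²) ≈ 1.1 units.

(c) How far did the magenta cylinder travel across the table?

0.9

The magenta cylinder moved from about (11.9, 4.3) to (11.2, 3.7), a distance of √(0.7² + 0.6²) ≈ 0.9.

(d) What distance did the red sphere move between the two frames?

2.1

The red sphere moved from about (2.1, 2.0) to (4.0, 1.1), a distance of √(1.9² + 0.9²) ≈ 2.1.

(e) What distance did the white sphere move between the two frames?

2.2

The white sphere was near (8.8, 6.2) before and (10.0, 4.4) after, so it travelled √(1.2² + 1.8²) ≈ 2.2 units.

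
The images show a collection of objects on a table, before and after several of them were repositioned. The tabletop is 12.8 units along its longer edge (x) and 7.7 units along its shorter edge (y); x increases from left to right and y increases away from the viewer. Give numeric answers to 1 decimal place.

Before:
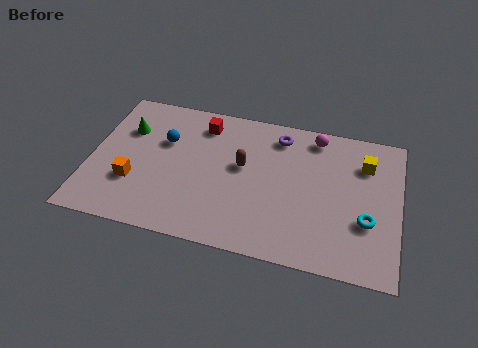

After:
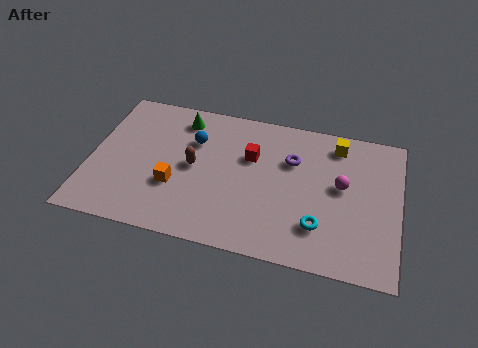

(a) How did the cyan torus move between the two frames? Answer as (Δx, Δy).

(-1.9, -0.7)

The cyan torus started near (11.5, 2.7) and ended near (9.6, 2.0).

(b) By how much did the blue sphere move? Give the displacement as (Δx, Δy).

(1.2, 0.3)

From the two frames, the blue sphere sits at roughly (3.0, 5.0) before and (4.2, 5.3) after.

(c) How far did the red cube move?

2.5

The red cube moved from about (4.5, 6.3) to (6.6, 5.0), a distance of √(2.1² + 1.3²) ≈ 2.5.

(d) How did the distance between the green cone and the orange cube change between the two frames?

+0.9

Before: roughly 2.8 units apart; after: 3.7. That's 0.9 units further apart.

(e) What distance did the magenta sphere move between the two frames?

2.7

The magenta sphere was near (9.2, 6.7) before and (10.4, 4.3) after, so it travelled √(1.2² + 2.4²) ≈ 2.7 units.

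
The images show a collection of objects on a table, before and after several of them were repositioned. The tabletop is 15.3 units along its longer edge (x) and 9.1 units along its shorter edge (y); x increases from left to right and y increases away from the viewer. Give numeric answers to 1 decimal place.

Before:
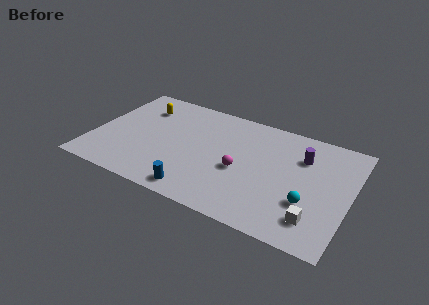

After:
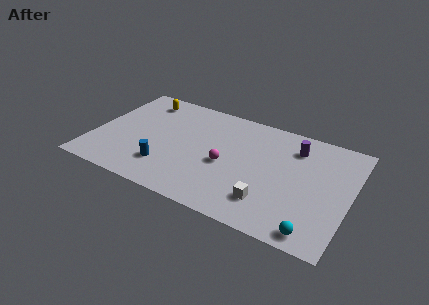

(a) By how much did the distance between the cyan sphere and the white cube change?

+1.8

They were about 1.2 units apart before and 3.0 after — 1.8 units further apart.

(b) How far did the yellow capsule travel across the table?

0.7

The yellow capsule was near (2.5, 6.9) before and (2.4, 7.6) after, so it travelled √(0.1² + 0.7²) ≈ 0.7 units.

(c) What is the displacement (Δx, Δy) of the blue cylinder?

(-2.1, 1.2)

The blue cylinder was at about (6.7, 1.1) and moved to about (4.6, 2.3).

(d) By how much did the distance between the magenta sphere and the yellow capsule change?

-0.4

Before: roughly 7.1 units apart; after: 6.7. That's 0.4 units closer together.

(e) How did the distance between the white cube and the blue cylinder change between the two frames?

-0.6

Before: roughly 6.8 units apart; after: 6.2. That's 0.6 units closer together.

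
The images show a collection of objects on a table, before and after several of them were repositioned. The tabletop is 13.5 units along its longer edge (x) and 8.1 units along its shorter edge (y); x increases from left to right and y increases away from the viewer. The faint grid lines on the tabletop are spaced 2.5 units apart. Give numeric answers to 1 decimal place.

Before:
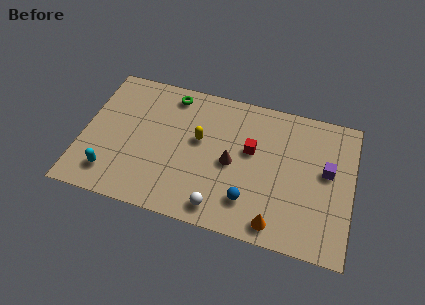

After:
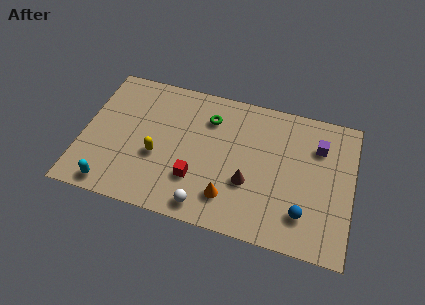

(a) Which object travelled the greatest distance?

the red cube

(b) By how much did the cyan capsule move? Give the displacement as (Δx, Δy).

(0.1, -0.7)

The cyan capsule started near (1.6, 1.6) and ended near (1.7, 0.9).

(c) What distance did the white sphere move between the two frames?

0.7

The white sphere moved from about (7.1, 1.1) to (6.4, 1.0), a distance of √(0.7² + 0.1²) ≈ 0.7.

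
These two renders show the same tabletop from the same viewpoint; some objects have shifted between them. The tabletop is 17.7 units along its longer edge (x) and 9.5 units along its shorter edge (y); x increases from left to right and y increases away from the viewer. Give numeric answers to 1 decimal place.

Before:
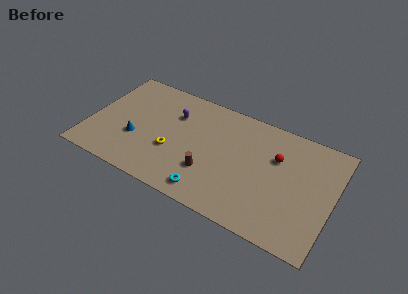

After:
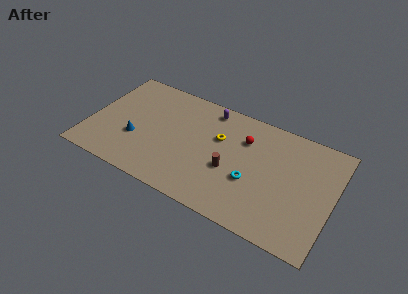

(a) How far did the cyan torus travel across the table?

3.6

The cyan torus moved from about (9.2, 1.3) to (12.0, 3.6), a distance of √(2.8² + 2.3²) ≈ 3.6.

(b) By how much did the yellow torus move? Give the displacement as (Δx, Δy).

(3.1, 2.6)

The yellow torus started near (6.2, 3.5) and ended near (9.3, 6.1).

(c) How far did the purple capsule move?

2.9

The purple capsule was near (5.9, 6.7) before and (8.3, 8.3) after, so it travelled √(2.4² + 1.6²) ≈ 2.9 units.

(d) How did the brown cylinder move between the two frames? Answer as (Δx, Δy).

(1.4, 0.9)

The brown cylinder was at about (9.0, 2.9) and moved to about (10.4, 3.8).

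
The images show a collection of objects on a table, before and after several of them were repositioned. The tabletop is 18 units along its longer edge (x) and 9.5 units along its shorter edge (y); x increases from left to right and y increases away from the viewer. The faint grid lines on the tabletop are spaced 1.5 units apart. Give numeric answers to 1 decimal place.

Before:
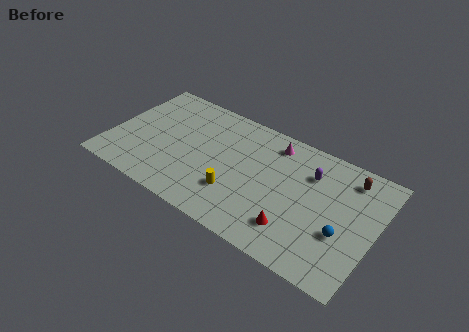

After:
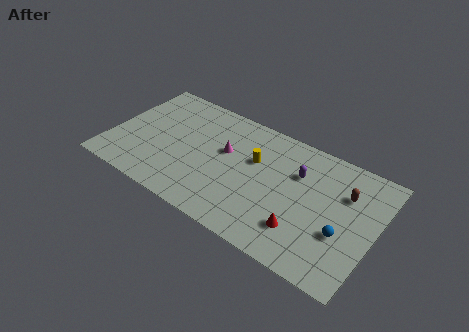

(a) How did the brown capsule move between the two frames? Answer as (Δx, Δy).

(-0.1, -1.3)

From the two frames, the brown capsule sits at roughly (15.9, 7.9) before and (15.8, 6.6) after.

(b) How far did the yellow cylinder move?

3.3

The yellow cylinder moved from about (8.9, 2.8) to (9.7, 6.0), a distance of √(0.8² + 3.2²) ≈ 3.3.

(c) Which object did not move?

the blue sphere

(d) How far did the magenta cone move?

3.8

From (10.7, 8.0) to (7.7, 5.7), the magenta cone covered √(3.0² + 2.3²) ≈ 3.8 units.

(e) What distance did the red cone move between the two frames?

0.5

From (13.0, 2.2) to (13.5, 2.4), the red cone covered √(0.5² + 0.2²) ≈ 0.5 units.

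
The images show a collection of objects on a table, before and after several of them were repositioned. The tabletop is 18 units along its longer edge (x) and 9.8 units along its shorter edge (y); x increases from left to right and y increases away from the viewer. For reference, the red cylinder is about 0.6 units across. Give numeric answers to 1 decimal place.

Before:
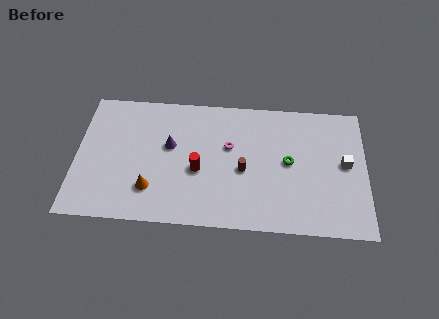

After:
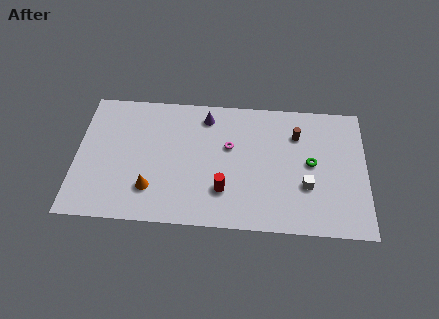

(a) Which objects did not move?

the orange cone and the magenta torus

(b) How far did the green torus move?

1.4

The green torus moved from about (13.2, 5.1) to (14.6, 5.1), a distance of √(1.4² + 0.0²) ≈ 1.4.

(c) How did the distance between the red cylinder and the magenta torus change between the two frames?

+0.6

The distance was about 2.7 in the first image and 3.3 in the second, so they moved 0.6 units further apart.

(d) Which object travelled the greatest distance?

the brown cylinder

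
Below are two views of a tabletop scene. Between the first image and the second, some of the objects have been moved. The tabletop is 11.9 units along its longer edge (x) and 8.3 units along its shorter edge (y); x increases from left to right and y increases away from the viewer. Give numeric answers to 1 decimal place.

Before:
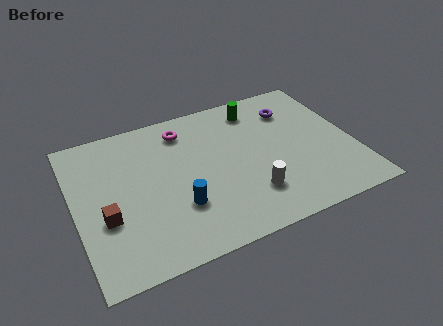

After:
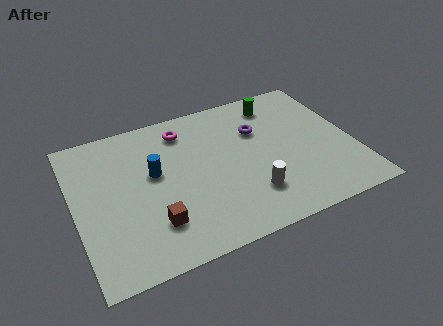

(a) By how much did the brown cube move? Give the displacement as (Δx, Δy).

(1.9, -1.0)

The brown cube was at about (1.2, 3.1) and moved to about (3.1, 2.1).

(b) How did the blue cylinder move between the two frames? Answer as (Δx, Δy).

(-0.8, 2.2)

From the two frames, the blue cylinder sits at roughly (4.2, 2.6) before and (3.4, 4.8) after.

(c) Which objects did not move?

the white cylinder and the magenta torus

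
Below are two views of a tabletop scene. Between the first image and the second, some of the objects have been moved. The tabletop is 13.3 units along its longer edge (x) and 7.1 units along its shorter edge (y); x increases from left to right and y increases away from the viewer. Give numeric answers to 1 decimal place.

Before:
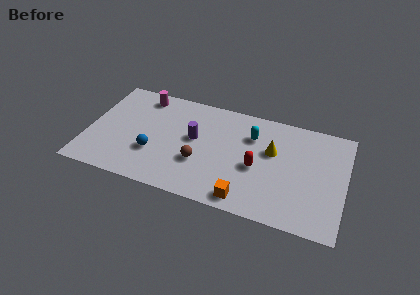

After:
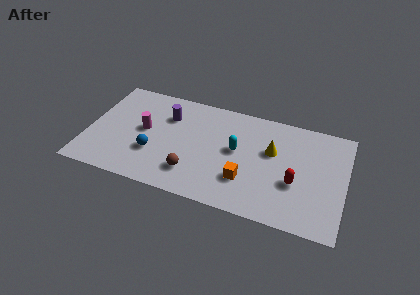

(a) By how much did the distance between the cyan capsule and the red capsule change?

+1.3

Before: roughly 2.0 units apart; after: 3.3. That's 1.3 units further apart.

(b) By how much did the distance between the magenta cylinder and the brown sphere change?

-1.5

They were about 4.9 units apart before and 3.4 after — 1.5 units closer together.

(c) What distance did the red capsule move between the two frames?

2.0

The red capsule moved from about (8.8, 3.1) to (10.8, 2.7), a distance of √(2.0² + 0.4²) ≈ 2.0.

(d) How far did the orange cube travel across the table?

1.2

The orange cube moved from about (8.4, 0.9) to (8.3, 2.1), a distance of √(0.1² + 1.2²) ≈ 1.2.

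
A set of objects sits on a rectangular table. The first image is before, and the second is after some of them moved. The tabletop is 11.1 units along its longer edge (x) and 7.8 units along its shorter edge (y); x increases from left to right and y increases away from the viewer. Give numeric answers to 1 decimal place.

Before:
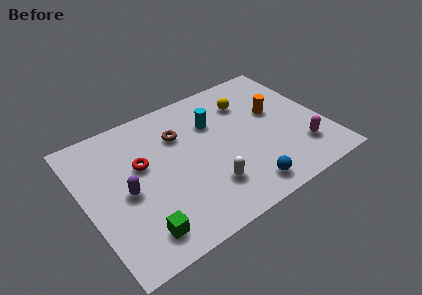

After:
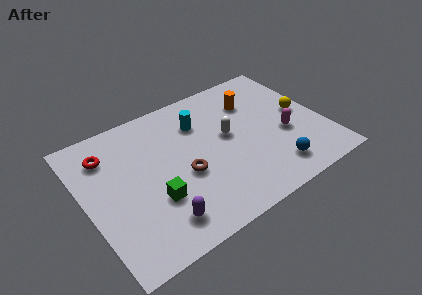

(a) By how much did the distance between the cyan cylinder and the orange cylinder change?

-0.3

They were about 2.9 units apart before and 2.6 after — 0.3 units closer together.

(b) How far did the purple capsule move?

2.5

From (1.8, 3.6) to (2.9, 1.4), the purple capsule covered √(1.1² + 2.2²) ≈ 2.5 units.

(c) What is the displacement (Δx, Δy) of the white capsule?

(1.4, 2.3)

From the two frames, the white capsule sits at roughly (5.3, 2.0) before and (6.7, 4.3) after.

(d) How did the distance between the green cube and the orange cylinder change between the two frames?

-1.6

They were about 7.7 units apart before and 6.1 after — 1.6 units closer together.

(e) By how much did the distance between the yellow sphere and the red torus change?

+3.8

Before: roughly 5.3 units apart; after: 9.1. That's 3.8 units further apart.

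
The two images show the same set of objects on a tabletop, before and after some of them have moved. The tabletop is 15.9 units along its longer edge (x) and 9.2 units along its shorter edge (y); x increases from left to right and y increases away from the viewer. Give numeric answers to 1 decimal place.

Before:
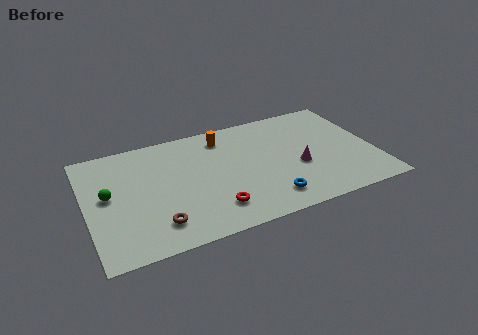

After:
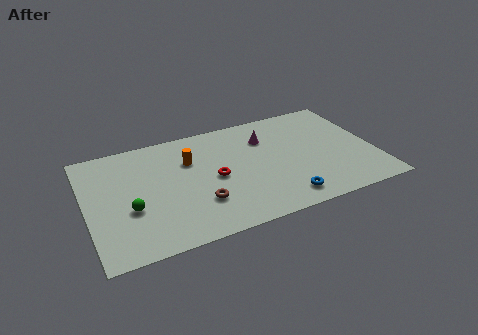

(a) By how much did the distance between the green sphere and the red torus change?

-1.5

The distance was about 6.3 in the first image and 4.8 in the second, so they moved 1.5 units closer together.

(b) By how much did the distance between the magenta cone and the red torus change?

-1.3

The distance was about 5.2 in the first image and 3.9 in the second, so they moved 1.3 units closer together.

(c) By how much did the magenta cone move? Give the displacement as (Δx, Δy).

(-1.5, 3.0)

The magenta cone was at about (11.6, 3.7) and moved to about (10.1, 6.7).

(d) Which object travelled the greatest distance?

the magenta cone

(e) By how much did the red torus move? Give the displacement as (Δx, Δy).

(0.3, 2.4)

The red torus started near (6.7, 2.0) and ended near (7.0, 4.4).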